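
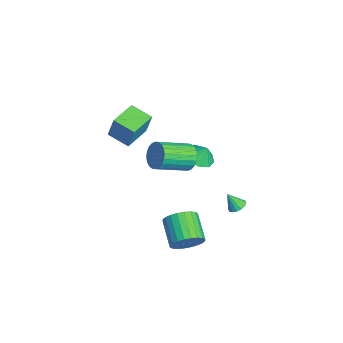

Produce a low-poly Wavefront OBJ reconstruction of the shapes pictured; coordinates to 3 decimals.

v 3.628 0.873 3
v 3.922 1.302 3.771
v 4.447 -0.645 4.652
v 4.152 -1.073 3.88
v 3.573 1.244 3.851
v 4.097 -0.703 4.732
v 3.232 1.129 3.801
v 3.757 -0.817 4.682
v 2.951 0.976 3.63
v 3.476 -0.971 4.51
v 2.774 0.807 3.362
v 3.299 -1.14 4.243
v 2.726 0.648 3.039
v 3.251 -1.298 3.92
v 2.816 0.524 2.711
v 3.341 -1.423 3.591
v 3.029 0.452 2.426
v 3.554 -1.494 3.306
v 3.333 0.445 2.228
v 3.858 -1.502 3.109
v 3.683 0.503 2.148
v 4.207 -1.444 3.029
v 4.023 0.617 2.198
v 4.548 -1.329 3.079
v 4.304 0.771 2.37
v 4.829 -1.176 3.25
v 4.481 0.94 2.637
v 5.006 -1.007 3.518
v 4.529 1.098 2.96
v 5.054 -0.848 3.841
v 4.439 1.223 3.289
v 4.964 -0.724 4.169
v 4.226 1.294 3.574
v 4.751 -0.652 4.454
v 3.668 3.798 -1.909
v 4.042 4.172 -1.625
v 3.452 3.242 -0.891
v 3.764 4.309 -1.609
v 3.46 4.31 -1.673
v 3.212 4.173 -1.8
v 3.085 3.936 -1.957
v 3.115 3.662 -2.1
v 3.293 3.425 -2.192
v 3.571 3.288 -2.209
v 3.875 3.287 -2.145
v 4.123 3.424 -2.018
v 4.25 3.661 -1.861
v 4.22 3.935 -1.718
v 4.468 0.727 -4.196
v 4.983 0.45 -3.3
v 3.287 0.317 -2.367
v 2.772 0.593 -3.264
v 4.971 0.866 -3.262
v 3.275 0.732 -2.329
v 4.882 1.26 -3.367
v 3.187 1.127 -2.434
v 4.731 1.573 -3.597
v 3.035 1.44 -2.665
v 4.539 1.758 -3.919
v 2.844 1.624 -2.986
v 4.337 1.785 -4.283
v 2.641 1.652 -3.351
v 4.154 1.651 -4.634
v 2.459 1.518 -3.701
v 4.02 1.377 -4.918
v 2.324 1.244 -3.986
v 3.953 1.003 -5.093
v 2.257 0.87 -4.16
v 3.965 0.588 -5.131
v 2.269 0.454 -4.198
v 4.053 0.193 -5.026
v 2.358 0.06 -4.093
v 4.205 -0.12 -4.795
v 2.509 -0.253 -3.863
v 4.396 -0.304 -4.474
v 2.701 -0.438 -3.541
v 4.599 -0.332 -4.109
v 2.903 -0.465 -3.177
v 4.781 -0.198 -3.759
v 3.086 -0.331 -2.826
v 4.916 0.076 -3.474
v 3.22 -0.057 -2.542
v -1.902 -2.948 1.042
v -1.478 -2.644 2.639
v -3.288 -1.654 1.163
v -2.864 -1.35 2.76
v -0.936 -1.87 0.58
v -0.512 -1.566 2.177
v -2.322 -0.576 0.701
v -1.898 -0.272 2.298
v 0.606 2.125 0.353
v 1.294 1.432 0.515
v 0.834 2.555 1.227
v 1.567 1.957 0.185
v 1.39 2.561 -0.066
v 0.847 2.96 -0.121
v 0.19 2.969 0.046
v -0.271 2.583 0.356
v -0.323 1.983 0.665
v 0.061 1.449 0.828
v 0.699 1.231 0.769
f 2 1 5
f 2 5 3
f 3 5 6
f 3 6 4
f 5 1 7
f 5 7 6
f 6 7 8
f 6 8 4
f 7 1 9
f 7 9 8
f 8 9 10
f 8 10 4
f 9 1 11
f 9 11 10
f 10 11 12
f 10 12 4
f 11 1 13
f 11 13 12
f 12 13 14
f 12 14 4
f 13 1 15
f 13 15 14
f 14 15 16
f 14 16 4
f 15 1 17
f 15 17 16
f 16 17 18
f 16 18 4
f 17 1 19
f 17 19 18
f 18 19 20
f 18 20 4
f 19 1 21
f 19 21 20
f 20 21 22
f 20 22 4
f 21 1 23
f 21 23 22
f 22 23 24
f 22 24 4
f 23 1 25
f 23 25 24
f 24 25 26
f 24 26 4
f 25 1 27
f 25 27 26
f 26 27 28
f 26 28 4
f 27 1 29
f 27 29 28
f 28 29 30
f 28 30 4
f 29 1 31
f 29 31 30
f 30 31 32
f 30 32 4
f 31 1 33
f 31 33 32
f 32 33 34
f 32 34 4
f 33 1 2
f 33 2 34
f 34 2 3
f 34 3 4
f 36 35 38
f 36 38 37
f 38 35 39
f 38 39 37
f 39 35 40
f 39 40 37
f 40 35 41
f 40 41 37
f 41 35 42
f 41 42 37
f 42 35 43
f 42 43 37
f 43 35 44
f 43 44 37
f 44 35 45
f 44 45 37
f 45 35 46
f 45 46 37
f 46 35 47
f 46 47 37
f 47 35 48
f 47 48 37
f 48 35 36
f 48 36 37
f 50 49 53
f 50 53 51
f 51 53 54
f 51 54 52
f 53 49 55
f 53 55 54
f 54 55 56
f 54 56 52
f 55 49 57
f 55 57 56
f 56 57 58
f 56 58 52
f 57 49 59
f 57 59 58
f 58 59 60
f 58 60 52
f 59 49 61
f 59 61 60
f 60 61 62
f 60 62 52
f 61 49 63
f 61 63 62
f 62 63 64
f 62 64 52
f 63 49 65
f 63 65 64
f 64 65 66
f 64 66 52
f 65 49 67
f 65 67 66
f 66 67 68
f 66 68 52
f 67 49 69
f 67 69 68
f 68 69 70
f 68 70 52
f 69 49 71
f 69 71 70
f 70 71 72
f 70 72 52
f 71 49 73
f 71 73 72
f 72 73 74
f 72 74 52
f 73 49 75
f 73 75 74
f 74 75 76
f 74 76 52
f 75 49 77
f 75 77 76
f 76 77 78
f 76 78 52
f 77 49 79
f 77 79 78
f 78 79 80
f 78 80 52
f 79 49 81
f 79 81 80
f 80 81 82
f 80 82 52
f 81 49 50
f 81 50 82
f 82 50 51
f 82 51 52
f 84 86 83
f 87 84 83
f 83 86 85
f 85 87 83
f 84 90 86
f 88 84 87
f 88 90 84
f 86 90 85
f 89 87 85
f 85 90 89
f 89 88 87
f 90 88 89
f 92 91 94
f 92 94 93
f 94 91 95
f 94 95 93
f 95 91 96
f 95 96 93
f 96 91 97
f 96 97 93
f 97 91 98
f 97 98 93
f 98 91 99
f 98 99 93
f 99 91 100
f 99 100 93
f 100 91 101
f 100 101 93
f 101 91 92
f 101 92 93



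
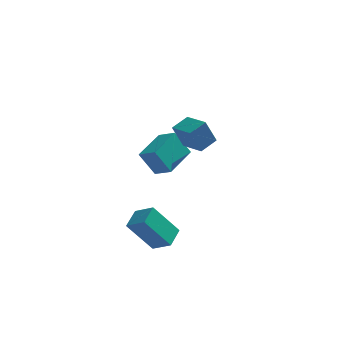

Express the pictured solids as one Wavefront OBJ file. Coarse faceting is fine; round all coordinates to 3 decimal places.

v 2.83 -1.589 1.474
v 2.341 -1.951 2.802
v 3.463 -0.858 1.907
v 2.974 -1.22 3.234
v 3.806 -2.5 1.586
v 3.317 -2.862 2.913
v 4.439 -1.769 2.018
v 3.95 -2.131 3.346
v 0.982 1.479 -0.542
v 1.737 3.273 0.067
v 0.087 2.013 -1.006
v 0.843 3.807 -0.396
v 1.777 1.613 -1.924
v 2.533 3.407 -1.314
v 0.883 2.147 -2.387
v 1.638 3.941 -1.778
v 1.571 -3.144 -4.842
v 0.37 -3.57 -3.147
v 1.83 -2.055 -4.384
v 0.63 -2.481 -2.69
v 2.51 -3.599 -4.29
v 1.31 -4.025 -2.596
v 2.77 -2.51 -3.833
v 1.569 -2.936 -2.138
f 2 4 1
f 5 2 1
f 1 4 3
f 3 5 1
f 2 8 4
f 6 2 5
f 6 8 2
f 4 8 3
f 7 5 3
f 3 8 7
f 7 6 5
f 8 6 7
f 10 12 9
f 13 10 9
f 9 12 11
f 11 13 9
f 10 16 12
f 14 10 13
f 14 16 10
f 12 16 11
f 15 13 11
f 11 16 15
f 15 14 13
f 16 14 15
f 18 20 17
f 21 18 17
f 17 20 19
f 19 21 17
f 18 24 20
f 22 18 21
f 22 24 18
f 20 24 19
f 23 21 19
f 19 24 23
f 23 22 21
f 24 22 23



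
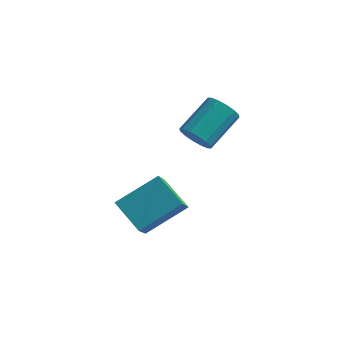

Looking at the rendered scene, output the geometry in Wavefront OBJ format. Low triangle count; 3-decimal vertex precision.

v -0.811 3.169 3.492
v -0.512 2.687 4.056
v 0.13 4.248 5.051
v -0.169 4.731 4.488
v -0.205 2.735 3.782
v 0.437 4.296 4.778
v -0.061 2.9 3.431
v 0.582 4.461 4.426
v -0.117 3.136 3.096
v 0.525 4.698 4.091
v -0.36 3.382 2.867
v 0.283 4.943 3.863
v -0.723 3.571 2.806
v -0.081 5.132 3.801
v -1.11 3.652 2.929
v -0.468 5.213 3.924
v -1.417 3.604 3.202
v -0.775 5.165 4.198
v -1.562 3.439 3.554
v -0.919 5 4.549
v -1.505 3.202 3.889
v -0.863 4.764 4.884
v -1.263 2.957 4.117
v -0.62 4.518 5.113
v -0.899 2.768 4.179
v -0.257 4.329 5.174
v -1.586 -0.338 0.02
v -1.397 -1.481 1.181
v -2.855 0.302 0.857
v -2.666 -0.841 2.018
v -0.254 0.941 1.062
v -0.065 -0.202 2.223
v -1.523 1.581 1.899
v -1.334 0.438 3.06
f 2 1 5
f 2 5 3
f 3 5 6
f 3 6 4
f 5 1 7
f 5 7 6
f 6 7 8
f 6 8 4
f 7 1 9
f 7 9 8
f 8 9 10
f 8 10 4
f 9 1 11
f 9 11 10
f 10 11 12
f 10 12 4
f 11 1 13
f 11 13 12
f 12 13 14
f 12 14 4
f 13 1 15
f 13 15 14
f 14 15 16
f 14 16 4
f 15 1 17
f 15 17 16
f 16 17 18
f 16 18 4
f 17 1 19
f 17 19 18
f 18 19 20
f 18 20 4
f 19 1 21
f 19 21 20
f 20 21 22
f 20 22 4
f 21 1 23
f 21 23 22
f 22 23 24
f 22 24 4
f 23 1 25
f 23 25 24
f 24 25 26
f 24 26 4
f 25 1 2
f 25 2 26
f 26 2 3
f 26 3 4
f 28 30 27
f 31 28 27
f 27 30 29
f 29 31 27
f 28 34 30
f 32 28 31
f 32 34 28
f 30 34 29
f 33 31 29
f 29 34 33
f 33 32 31
f 34 32 33



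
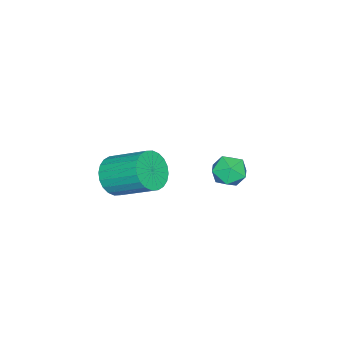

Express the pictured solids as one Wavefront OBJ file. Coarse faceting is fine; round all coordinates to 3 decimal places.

v -2.899 1.632 -1.242
v -2.141 1.958 -0.96
v -2.419 0.322 -1.02
v -1.661 0.648 -0.738
v -2.385 0.754 -0.263
v -2.682 1.563 -0.4
v -1.878 0.717 -1.58
v -2.175 1.526 -1.717
v -1.51 1.392 -1.168
v -1.823 1.415 -0.354
v -2.737 0.865 -1.626
v -3.05 0.888 -0.812
v 2.69 -1.48 1.526
v 3.562 -1.312 1.218
v 3.602 0.368 2.246
v 2.73 0.2 2.554
v 3.362 -1.149 0.958
v 3.402 0.532 1.986
v 3.059 -1.036 0.785
v 3.099 0.645 1.812
v 2.7 -0.99 0.724
v 2.74 0.69 1.752
v 2.34 -1.019 0.786
v 2.38 0.661 1.813
v 2.033 -1.118 0.96
v 2.073 0.562 1.988
v 1.826 -1.273 1.221
v 1.866 0.408 2.248
v 1.75 -1.459 1.528
v 1.79 0.222 2.555
v 1.818 -1.648 1.834
v 1.858 0.032 2.862
v 2.018 -1.812 2.094
v 2.058 -0.131 3.122
v 2.321 -1.925 2.268
v 2.361 -0.244 3.295
v 2.68 -1.97 2.328
v 2.72 -0.29 3.356
v 3.04 -1.941 2.267
v 3.08 -0.261 3.294
v 3.347 -1.842 2.092
v 3.387 -0.162 3.12
v 3.554 -1.688 1.832
v 3.594 -0.007 2.859
v 3.63 -1.502 1.525
v 3.67 0.179 2.552
f 1 12 6
f 1 6 2
f 1 2 8
f 1 8 11
f 1 11 12
f 2 6 10
f 6 12 5
f 12 11 3
f 11 8 7
f 8 2 9
f 4 10 5
f 4 5 3
f 4 3 7
f 4 7 9
f 4 9 10
f 5 10 6
f 3 5 12
f 7 3 11
f 9 7 8
f 10 9 2
f 14 13 17
f 14 17 15
f 15 17 18
f 15 18 16
f 17 13 19
f 17 19 18
f 18 19 20
f 18 20 16
f 19 13 21
f 19 21 20
f 20 21 22
f 20 22 16
f 21 13 23
f 21 23 22
f 22 23 24
f 22 24 16
f 23 13 25
f 23 25 24
f 24 25 26
f 24 26 16
f 25 13 27
f 25 27 26
f 26 27 28
f 26 28 16
f 27 13 29
f 27 29 28
f 28 29 30
f 28 30 16
f 29 13 31
f 29 31 30
f 30 31 32
f 30 32 16
f 31 13 33
f 31 33 32
f 32 33 34
f 32 34 16
f 33 13 35
f 33 35 34
f 34 35 36
f 34 36 16
f 35 13 37
f 35 37 36
f 36 37 38
f 36 38 16
f 37 13 39
f 37 39 38
f 38 39 40
f 38 40 16
f 39 13 41
f 39 41 40
f 40 41 42
f 40 42 16
f 41 13 43
f 41 43 42
f 42 43 44
f 42 44 16
f 43 13 45
f 43 45 44
f 44 45 46
f 44 46 16
f 45 13 14
f 45 14 46
f 46 14 15
f 46 15 16



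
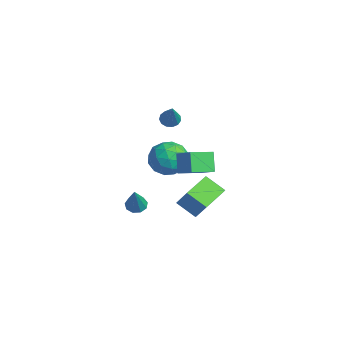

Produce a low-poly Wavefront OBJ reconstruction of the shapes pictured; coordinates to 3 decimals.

v -1.191 2.688 -1.165
v -0.192 2.311 -0.577
v -2.308 1.569 0.017
v -1.309 1.192 0.605
v -1.682 2.348 0.716
v -0.992 3.039 -0.014
v -1.508 0.841 -0.546
v -0.818 1.532 -1.276
v -0.387 1.169 -0.195
v -0.495 2.1 0.586
v -2.005 1.78 -1.146
v -2.113 2.711 -0.365
v -0.593 2.598 -0.974
v -1.907 1.282 0.414
v -2.126 1.962 0.48
v -1.538 1.74 0.826
v -1.064 3.026 -0.643
v -0.476 2.804 -0.298
v -1.352 2.826 0.462
v -2.024 1.076 -0.262
v -1.436 0.854 0.083
v -0.962 2.14 -1.386
v -0.374 1.918 -1.04
v -1.148 1.054 -1.022
v -0.121 1.705 -0.404
v -0.777 1.047 0.29
v -0.895 0.841 -0.386
v -0.489 1.247 -0.815
v -0.184 2.252 0.055
v -0.841 1.594 0.749
v -1.06 2.274 0.815
v -0.654 2.68 0.386
v -0.299 1.581 0.279
v -1.659 2.286 -1.309
v -2.316 1.628 -0.615
v -1.846 1.2 -0.946
v -1.44 1.606 -1.375
v -1.723 2.833 -0.85
v -2.379 2.175 -0.156
v -2.011 2.633 0.255
v -1.605 3.039 -0.174
v -2.201 2.299 -0.839
v -2.401 0.471 -4.409
v -1.824 0.499 -4.707
v -1.479 0.009 -2.671
v -1.93 0.899 -4.544
v -2.257 1.098 -4.318
v -2.65 1.005 -4.134
v -2.927 0.661 -4.079
v -2.958 0.229 -4.178
v -2.727 -0.09 -4.385
v -2.344 -0.147 -4.603
v -1.987 0.086 -4.73
v -1.421 2.123 2.764
v -1.095 1.762 2.413
v -0.139 1.717 4.376
v -0.96 2.071 2.384
v -0.971 2.396 2.475
v -1.126 2.635 2.658
v -1.374 2.711 2.874
v -1.637 2.601 3.056
v -1.831 2.339 3.144
v -1.896 2.009 3.112
v -1.809 1.715 2.969
v -1.6 1.551 2.761
v -1.333 1.568 2.554
v 1.253 1.353 -2.211
v 2.15 1.584 -0.919
v 0.322 2.871 -1.837
v 1.22 3.103 -0.545
v 2.16 2.097 -2.975
v 3.058 2.329 -1.683
v 1.23 3.616 -2.601
v 2.127 3.847 -1.309
v 1.711 1.236 0.467
v 0.993 1.472 1.537
v 1.593 2.629 0.081
v 0.875 2.864 1.151
v 2.885 1.536 1.189
v 2.167 1.771 2.259
v 2.767 2.928 0.803
v 2.049 3.164 1.873
f 1 38 17
f 38 12 41
f 17 41 6
f 38 41 17
f 1 17 13
f 17 6 18
f 13 18 2
f 17 18 13
f 1 13 22
f 13 2 23
f 22 23 8
f 13 23 22
f 1 22 34
f 22 8 37
f 34 37 11
f 22 37 34
f 1 34 38
f 34 11 42
f 38 42 12
f 34 42 38
f 2 18 29
f 18 6 32
f 29 32 10
f 18 32 29
f 6 41 19
f 41 12 40
f 19 40 5
f 41 40 19
f 12 42 39
f 42 11 35
f 39 35 3
f 42 35 39
f 11 37 36
f 37 8 24
f 36 24 7
f 37 24 36
f 8 23 28
f 23 2 25
f 28 25 9
f 23 25 28
f 4 30 16
f 30 10 31
f 16 31 5
f 30 31 16
f 4 16 14
f 16 5 15
f 14 15 3
f 16 15 14
f 4 14 21
f 14 3 20
f 21 20 7
f 14 20 21
f 4 21 26
f 21 7 27
f 26 27 9
f 21 27 26
f 4 26 30
f 26 9 33
f 30 33 10
f 26 33 30
f 5 31 19
f 31 10 32
f 19 32 6
f 31 32 19
f 3 15 39
f 15 5 40
f 39 40 12
f 15 40 39
f 7 20 36
f 20 3 35
f 36 35 11
f 20 35 36
f 9 27 28
f 27 7 24
f 28 24 8
f 27 24 28
f 10 33 29
f 33 9 25
f 29 25 2
f 33 25 29
f 44 43 46
f 44 46 45
f 46 43 47
f 46 47 45
f 47 43 48
f 47 48 45
f 48 43 49
f 48 49 45
f 49 43 50
f 49 50 45
f 50 43 51
f 50 51 45
f 51 43 52
f 51 52 45
f 52 43 53
f 52 53 45
f 53 43 44
f 53 44 45
f 55 54 57
f 55 57 56
f 57 54 58
f 57 58 56
f 58 54 59
f 58 59 56
f 59 54 60
f 59 60 56
f 60 54 61
f 60 61 56
f 61 54 62
f 61 62 56
f 62 54 63
f 62 63 56
f 63 54 64
f 63 64 56
f 64 54 65
f 64 65 56
f 65 54 66
f 65 66 56
f 66 54 55
f 66 55 56
f 68 70 67
f 71 68 67
f 67 70 69
f 69 71 67
f 68 74 70
f 72 68 71
f 72 74 68
f 70 74 69
f 73 71 69
f 69 74 73
f 73 72 71
f 74 72 73
f 76 78 75
f 79 76 75
f 75 78 77
f 77 79 75
f 76 82 78
f 80 76 79
f 80 82 76
f 78 82 77
f 81 79 77
f 77 82 81
f 81 80 79
f 82 80 81



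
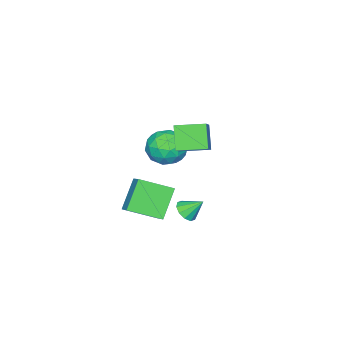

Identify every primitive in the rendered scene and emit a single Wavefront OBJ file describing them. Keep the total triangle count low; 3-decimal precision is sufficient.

v 3.268 1.031 -2.848
v 3.751 0.734 -2.357
v 2.872 1.869 -1.952
v 3.968 1.077 -2.582
v 3.917 1.402 -2.908
v 3.619 1.585 -3.212
v 3.186 1.557 -3.377
v 2.785 1.327 -3.339
v 2.569 0.985 -3.115
v 2.619 0.66 -2.788
v 2.918 0.476 -2.485
v 3.35 0.505 -2.32
v 1.122 -0.73 0.298
v 1.635 -0.241 1.329
v 2.645 -2.059 0.171
v 3.158 -1.57 1.202
v 2.088 -2.214 1.28
v 1.147 -1.393 1.359
v 3.133 -0.907 0.141
v 2.192 -0.086 0.22
v 2.878 -0.35 1.232
v 2.232 -1.158 1.936
v 2.048 -1.142 -0.436
v 1.402 -1.95 0.268
v 1.245 -0.369 0.825
v 3.035 -1.931 0.675
v 2.406 -2.309 0.721
v 2.708 -2.022 1.328
v 0.958 -1.046 0.842
v 1.259 -0.759 1.448
v 1.526 -1.918 1.42
v 3.021 -1.541 0.052
v 3.322 -1.254 0.658
v 1.572 -0.278 0.172
v 1.874 0.009 0.779
v 2.754 -0.382 0.08
v 2.277 -0.146 1.374
v 3.172 -0.927 1.299
v 3.157 -0.537 0.676
v 2.604 -0.055 0.722
v 1.897 -0.621 1.788
v 2.792 -1.401 1.713
v 2.163 -1.78 1.759
v 1.61 -1.298 1.805
v 2.627 -0.685 1.731
v 1.488 -0.899 -0.213
v 2.383 -1.679 -0.288
v 2.67 -1.002 -0.305
v 2.117 -0.52 -0.259
v 1.108 -1.373 0.201
v 2.003 -2.154 0.126
v 1.676 -2.245 0.778
v 1.123 -1.763 0.824
v 1.653 -1.615 -0.231
v 3.151 0.335 3.561
v 4.457 1.088 4.65
v 2.2 1.72 3.743
v 3.507 2.473 4.832
v 3.853 0.987 2.268
v 5.16 1.74 3.357
v 2.903 2.372 2.45
v 4.209 3.125 3.539
v 3.291 -2.536 -1.756
v 4.052 -1.585 -0.95
v 2.129 -0.97 -2.507
v 2.889 -0.019 -1.701
v 4.671 -2.281 -3.359
v 5.431 -1.33 -2.553
v 3.508 -0.715 -4.11
v 4.269 0.236 -3.304
f 2 1 4
f 2 4 3
f 4 1 5
f 4 5 3
f 5 1 6
f 5 6 3
f 6 1 7
f 6 7 3
f 7 1 8
f 7 8 3
f 8 1 9
f 8 9 3
f 9 1 10
f 9 10 3
f 10 1 11
f 10 11 3
f 11 1 12
f 11 12 3
f 12 1 2
f 12 2 3
f 13 50 29
f 50 24 53
f 29 53 18
f 50 53 29
f 13 29 25
f 29 18 30
f 25 30 14
f 29 30 25
f 13 25 34
f 25 14 35
f 34 35 20
f 25 35 34
f 13 34 46
f 34 20 49
f 46 49 23
f 34 49 46
f 13 46 50
f 46 23 54
f 50 54 24
f 46 54 50
f 14 30 41
f 30 18 44
f 41 44 22
f 30 44 41
f 18 53 31
f 53 24 52
f 31 52 17
f 53 52 31
f 24 54 51
f 54 23 47
f 51 47 15
f 54 47 51
f 23 49 48
f 49 20 36
f 48 36 19
f 49 36 48
f 20 35 40
f 35 14 37
f 40 37 21
f 35 37 40
f 16 42 28
f 42 22 43
f 28 43 17
f 42 43 28
f 16 28 26
f 28 17 27
f 26 27 15
f 28 27 26
f 16 26 33
f 26 15 32
f 33 32 19
f 26 32 33
f 16 33 38
f 33 19 39
f 38 39 21
f 33 39 38
f 16 38 42
f 38 21 45
f 42 45 22
f 38 45 42
f 17 43 31
f 43 22 44
f 31 44 18
f 43 44 31
f 15 27 51
f 27 17 52
f 51 52 24
f 27 52 51
f 19 32 48
f 32 15 47
f 48 47 23
f 32 47 48
f 21 39 40
f 39 19 36
f 40 36 20
f 39 36 40
f 22 45 41
f 45 21 37
f 41 37 14
f 45 37 41
f 56 58 55
f 59 56 55
f 55 58 57
f 57 59 55
f 56 62 58
f 60 56 59
f 60 62 56
f 58 62 57
f 61 59 57
f 57 62 61
f 61 60 59
f 62 60 61
f 64 66 63
f 67 64 63
f 63 66 65
f 65 67 63
f 64 70 66
f 68 64 67
f 68 70 64
f 66 70 65
f 69 67 65
f 65 70 69
f 69 68 67
f 70 68 69



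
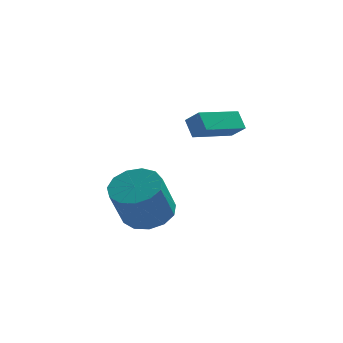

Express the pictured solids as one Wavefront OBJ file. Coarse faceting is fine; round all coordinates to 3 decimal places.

v -0.887 3.681 -2.168
v 0.137 3.808 -1.849
v -0.309 2.985 -0.093
v -1.333 2.859 -0.412
v -0.158 4.315 -1.686
v -0.603 3.492 0.07
v -0.683 4.621 -1.676
v -1.129 3.798 0.08
v -1.274 4.629 -1.822
v -1.72 3.806 -0.066
v -1.742 4.336 -2.078
v -2.188 3.513 -0.322
v -1.938 3.835 -2.363
v -2.384 3.012 -0.607
v -1.801 3.285 -2.586
v -2.247 2.462 -0.829
v -1.374 2.862 -2.676
v -1.819 2.039 -0.92
v -0.792 2.698 -2.605
v -1.237 1.875 -0.848
v -0.24 2.847 -2.395
v -0.686 2.024 -0.639
v 0.106 3.261 -2.113
v -0.34 2.438 -0.357
v 0.817 2.402 2.367
v 1.33 2.031 2.918
v 0.523 2.937 3.001
v 1.037 2.566 3.552
v 2.223 3.694 1.928
v 2.737 3.323 2.479
v 1.93 4.229 2.562
v 2.443 3.858 3.113
f 2 1 5
f 2 5 3
f 3 5 6
f 3 6 4
f 5 1 7
f 5 7 6
f 6 7 8
f 6 8 4
f 7 1 9
f 7 9 8
f 8 9 10
f 8 10 4
f 9 1 11
f 9 11 10
f 10 11 12
f 10 12 4
f 11 1 13
f 11 13 12
f 12 13 14
f 12 14 4
f 13 1 15
f 13 15 14
f 14 15 16
f 14 16 4
f 15 1 17
f 15 17 16
f 16 17 18
f 16 18 4
f 17 1 19
f 17 19 18
f 18 19 20
f 18 20 4
f 19 1 21
f 19 21 20
f 20 21 22
f 20 22 4
f 21 1 23
f 21 23 22
f 22 23 24
f 22 24 4
f 23 1 2
f 23 2 24
f 24 2 3
f 24 3 4
f 26 28 25
f 29 26 25
f 25 28 27
f 27 29 25
f 26 32 28
f 30 26 29
f 30 32 26
f 28 32 27
f 31 29 27
f 27 32 31
f 31 30 29
f 32 30 31



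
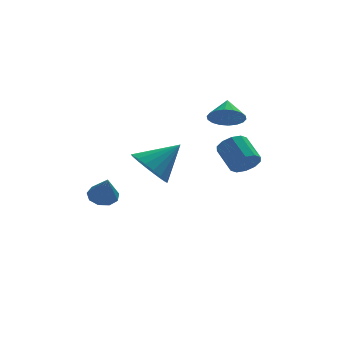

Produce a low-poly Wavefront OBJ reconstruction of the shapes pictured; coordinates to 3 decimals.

v 3.18 0.697 0.378
v 3.759 0.669 0.714
v 3.399 1.675 1.418
v 2.82 1.703 1.082
v 3.813 0.917 0.387
v 3.453 1.924 1.091
v 3.625 1.081 0.056
v 3.265 2.087 0.76
v 3.267 1.098 -0.151
v 2.907 2.105 0.553
v 2.876 0.962 -0.157
v 2.516 1.969 0.547
v 2.601 0.725 0.042
v 2.241 1.731 0.746
v 2.547 0.476 0.369
v 2.187 1.483 1.073
v 2.735 0.313 0.7
v 2.375 1.319 1.404
v 3.093 0.295 0.907
v 2.733 1.302 1.611
v 3.484 0.431 0.913
v 3.124 1.438 1.617
v 2.871 3.104 2.029
v 3.355 3.446 1.506
v 3.049 3.896 2.711
v 3.042 3.586 1.426
v 2.695 3.63 1.466
v 2.384 3.57 1.616
v 2.168 3.418 1.849
v 2.092 3.204 2.117
v 2.17 2.97 2.368
v 2.387 2.763 2.551
v 2.7 2.623 2.631
v 3.046 2.579 2.592
v 3.358 2.639 2.441
v 3.573 2.791 2.208
v 3.649 3.005 1.94
v 3.571 3.239 1.69
v -2.033 3.529 -2.104
v -1.584 3.95 -1.868
v -1.927 2.771 -0.956
v -1.998 4.08 -1.744
v -2.429 3.952 -1.789
v -2.674 3.626 -1.981
v -2.62 3.254 -2.231
v -2.291 3.01 -2.422
v -1.842 3.01 -2.464
v -1.482 3.251 -2.338
v -1.38 3.623 -2.103
v -0.74 -0.443 0.793
v -0.225 -1.171 0.411
v 0.5 -0.117 1.847
v -0.108 -0.833 0.169
v -0.116 -0.418 0.051
v -0.247 -0.008 0.079
v -0.476 0.316 0.249
v -0.758 0.49 0.526
v -1.036 0.479 0.856
v -1.255 0.286 1.174
v -1.372 -0.052 1.416
v -1.364 -0.467 1.535
v -1.233 -0.877 1.506
v -1.004 -1.201 1.336
v -0.722 -1.375 1.059
v -0.444 -1.364 0.729
f 2 1 5
f 2 5 3
f 3 5 6
f 3 6 4
f 5 1 7
f 5 7 6
f 6 7 8
f 6 8 4
f 7 1 9
f 7 9 8
f 8 9 10
f 8 10 4
f 9 1 11
f 9 11 10
f 10 11 12
f 10 12 4
f 11 1 13
f 11 13 12
f 12 13 14
f 12 14 4
f 13 1 15
f 13 15 14
f 14 15 16
f 14 16 4
f 15 1 17
f 15 17 16
f 16 17 18
f 16 18 4
f 17 1 19
f 17 19 18
f 18 19 20
f 18 20 4
f 19 1 21
f 19 21 20
f 20 21 22
f 20 22 4
f 21 1 2
f 21 2 22
f 22 2 3
f 22 3 4
f 24 23 26
f 24 26 25
f 26 23 27
f 26 27 25
f 27 23 28
f 27 28 25
f 28 23 29
f 28 29 25
f 29 23 30
f 29 30 25
f 30 23 31
f 30 31 25
f 31 23 32
f 31 32 25
f 32 23 33
f 32 33 25
f 33 23 34
f 33 34 25
f 34 23 35
f 34 35 25
f 35 23 36
f 35 36 25
f 36 23 37
f 36 37 25
f 37 23 38
f 37 38 25
f 38 23 24
f 38 24 25
f 40 39 42
f 40 42 41
f 42 39 43
f 42 43 41
f 43 39 44
f 43 44 41
f 44 39 45
f 44 45 41
f 45 39 46
f 45 46 41
f 46 39 47
f 46 47 41
f 47 39 48
f 47 48 41
f 48 39 49
f 48 49 41
f 49 39 40
f 49 40 41
f 51 50 53
f 51 53 52
f 53 50 54
f 53 54 52
f 54 50 55
f 54 55 52
f 55 50 56
f 55 56 52
f 56 50 57
f 56 57 52
f 57 50 58
f 57 58 52
f 58 50 59
f 58 59 52
f 59 50 60
f 59 60 52
f 60 50 61
f 60 61 52
f 61 50 62
f 61 62 52
f 62 50 63
f 62 63 52
f 63 50 64
f 63 64 52
f 64 50 65
f 64 65 52
f 65 50 51
f 65 51 52



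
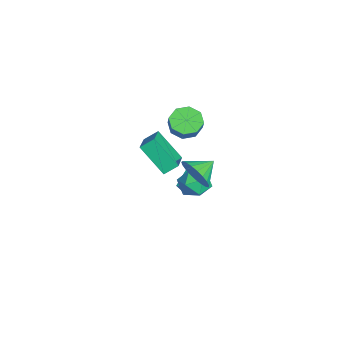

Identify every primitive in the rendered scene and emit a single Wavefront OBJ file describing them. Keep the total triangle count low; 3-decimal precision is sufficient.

v 1.05 -1.212 1.667
v 1.706 -1.189 2.46
v 0.45 -0.208 2.133
v 1.903 -0.939 2.175
v 1.953 -0.735 1.801
v 1.847 -0.614 1.404
v 1.603 -0.597 1.053
v 1.263 -0.686 0.807
v 0.887 -0.866 0.71
v 0.538 -1.106 0.779
v 0.279 -1.364 1.001
v 0.153 -1.596 1.338
v 0.182 -1.762 1.732
v 0.361 -1.833 2.114
v 0.659 -1.796 2.42
v 1.025 -1.659 2.594
v 1.395 -1.444 2.609
v -3.534 -1.251 -3.737
v -3.46 -1.688 -3.023
v -4.479 -0.627 -3.257
v -4.405 -1.064 -2.543
v -2.855 -0.516 -3.357
v -2.781 -0.953 -2.643
v -3.8 0.108 -2.877
v -3.726 -0.329 -2.163
v -1.174 -0.055 -1.268
v -0.524 -0.796 -1.339
v -2.336 -1.104 -0.941
v -1.686 -1.845 -1.012
v -1.629 -1.209 -0.259
v -0.911 -0.56 -0.46
v -1.949 -1.34 -1.82
v -1.231 -0.691 -2.021
v -1.003 -1.59 -1.68
v -0.805 -1.509 -0.715
v -2.055 -0.391 -1.565
v -1.857 -0.31 -0.6
v -0.226 -3.66 3.562
v -0.309 -2.924 4.073
v 0.662 -2.565 2.129
v 0.579 -1.829 2.64
v 1.461 -4.011 4.34
v 1.378 -3.275 4.851
v 2.349 -2.916 2.907
v 2.266 -2.18 3.418
v -3.157 -1.257 2.185
v -2.511 -0.788 1.727
v -1.918 -0.793 2.557
v -2.563 -1.263 3.015
v -2.969 -0.366 2.057
v -2.375 -0.371 2.887
v -3.536 -0.466 2.462
v -2.943 -0.472 3.292
v -3.881 -1.03 2.704
v -3.288 -1.035 3.534
v -3.802 -1.727 2.643
v -3.209 -1.732 3.473
v -3.345 -2.149 2.313
v -2.751 -2.154 3.143
v -2.777 -2.048 1.908
v -2.184 -2.054 2.738
v -2.432 -1.485 1.666
v -1.839 -1.49 2.496
f 2 1 4
f 2 4 3
f 4 1 5
f 4 5 3
f 5 1 6
f 5 6 3
f 6 1 7
f 6 7 3
f 7 1 8
f 7 8 3
f 8 1 9
f 8 9 3
f 9 1 10
f 9 10 3
f 10 1 11
f 10 11 3
f 11 1 12
f 11 12 3
f 12 1 13
f 12 13 3
f 13 1 14
f 13 14 3
f 14 1 15
f 14 15 3
f 15 1 16
f 15 16 3
f 16 1 17
f 16 17 3
f 17 1 2
f 17 2 3
f 19 21 18
f 22 19 18
f 18 21 20
f 20 22 18
f 19 25 21
f 23 19 22
f 23 25 19
f 21 25 20
f 24 22 20
f 20 25 24
f 24 23 22
f 25 23 24
f 26 37 31
f 26 31 27
f 26 27 33
f 26 33 36
f 26 36 37
f 27 31 35
f 31 37 30
f 37 36 28
f 36 33 32
f 33 27 34
f 29 35 30
f 29 30 28
f 29 28 32
f 29 32 34
f 29 34 35
f 30 35 31
f 28 30 37
f 32 28 36
f 34 32 33
f 35 34 27
f 39 41 38
f 42 39 38
f 38 41 40
f 40 42 38
f 39 45 41
f 43 39 42
f 43 45 39
f 41 45 40
f 44 42 40
f 40 45 44
f 44 43 42
f 45 43 44
f 47 46 50
f 47 50 48
f 48 50 51
f 48 51 49
f 50 46 52
f 50 52 51
f 51 52 53
f 51 53 49
f 52 46 54
f 52 54 53
f 53 54 55
f 53 55 49
f 54 46 56
f 54 56 55
f 55 56 57
f 55 57 49
f 56 46 58
f 56 58 57
f 57 58 59
f 57 59 49
f 58 46 60
f 58 60 59
f 59 60 61
f 59 61 49
f 60 46 62
f 60 62 61
f 61 62 63
f 61 63 49
f 62 46 47
f 62 47 63
f 63 47 48
f 63 48 49



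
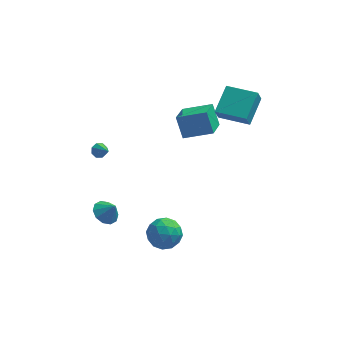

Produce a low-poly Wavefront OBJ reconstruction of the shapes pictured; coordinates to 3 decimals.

v 0.704 1.759 0.848
v 0.278 2.439 2.151
v 1.029 3.342 0.128
v 0.604 4.023 1.43
v 2.476 1.677 1.47
v 2.051 2.358 2.772
v 2.802 3.261 0.749
v 2.376 3.941 2.052
v -3.539 -2.637 -1.93
v -3.037 -1.982 -2.133
v -2.941 -2.823 -1.05
v -3.426 -1.8 -1.83
v -3.858 -1.939 -1.565
v -4.169 -2.344 -1.44
v -4.238 -2.861 -1.501
v -4.041 -3.292 -1.727
v -3.652 -3.473 -2.03
v -3.22 -3.335 -2.295
v -2.91 -2.93 -2.42
v -2.84 -2.413 -2.358
v -0.207 -1.702 -4.119
v 0.272 -2.511 -4.718
v -0.672 -2.909 -2.862
v -0.193 -3.718 -3.461
v 0.437 -2.938 -2.974
v 0.724 -2.192 -3.75
v -1.124 -3.228 -3.83
v -0.837 -2.482 -4.606
v -0.295 -3.454 -4.539
v 0.67 -3.274 -4.011
v -1.07 -2.146 -3.569
v -0.105 -1.966 -3.041
v 0.073 -2 -4.529
v -0.473 -3.42 -3.051
v -0.103 -2.961 -2.765
v 0.179 -3.436 -3.117
v 0.339 -1.813 -3.96
v 0.62 -2.288 -4.312
v 0.717 -2.54 -3.287
v -1.02 -3.132 -3.268
v -0.739 -3.607 -3.62
v -0.579 -1.984 -4.463
v -0.297 -2.459 -4.815
v -1.117 -2.88 -4.293
v 0.021 -3.03 -4.776
v -0.252 -3.739 -4.037
v -0.799 -3.452 -4.254
v -0.63 -3.013 -4.71
v 0.588 -2.925 -4.465
v 0.315 -3.634 -3.727
v 0.686 -3.176 -3.44
v 0.854 -2.737 -3.896
v 0.255 -3.479 -4.36
v -0.715 -1.786 -3.853
v -0.988 -2.495 -3.115
v -1.254 -2.683 -3.684
v -1.086 -2.244 -4.14
v -0.148 -1.681 -3.543
v -0.421 -2.39 -2.804
v 0.23 -2.407 -2.87
v 0.399 -1.968 -3.326
v -0.655 -1.941 -3.22
v -4.039 0.28 1
v -3.856 0.021 0.588
v -3.441 -0.54 1.78
v -3.611 0.312 0.706
v -3.617 0.584 0.996
v -3.87 0.678 1.289
v -4.222 0.539 1.412
v -4.467 0.248 1.294
v -4.461 -0.024 1.003
v -4.207 -0.118 0.711
v 2.732 2.468 2.222
v 2.524 2.078 3.13
v 3.364 4.145 3.089
v 3.155 3.754 3.997
v 4.565 1.726 2.323
v 4.356 1.335 3.231
v 5.196 3.402 3.19
v 4.988 3.012 4.098
f 2 4 1
f 5 2 1
f 1 4 3
f 3 5 1
f 2 8 4
f 6 2 5
f 6 8 2
f 4 8 3
f 7 5 3
f 3 8 7
f 7 6 5
f 8 6 7
f 10 9 12
f 10 12 11
f 12 9 13
f 12 13 11
f 13 9 14
f 13 14 11
f 14 9 15
f 14 15 11
f 15 9 16
f 15 16 11
f 16 9 17
f 16 17 11
f 17 9 18
f 17 18 11
f 18 9 19
f 18 19 11
f 19 9 20
f 19 20 11
f 20 9 10
f 20 10 11
f 21 58 37
f 58 32 61
f 37 61 26
f 58 61 37
f 21 37 33
f 37 26 38
f 33 38 22
f 37 38 33
f 21 33 42
f 33 22 43
f 42 43 28
f 33 43 42
f 21 42 54
f 42 28 57
f 54 57 31
f 42 57 54
f 21 54 58
f 54 31 62
f 58 62 32
f 54 62 58
f 22 38 49
f 38 26 52
f 49 52 30
f 38 52 49
f 26 61 39
f 61 32 60
f 39 60 25
f 61 60 39
f 32 62 59
f 62 31 55
f 59 55 23
f 62 55 59
f 31 57 56
f 57 28 44
f 56 44 27
f 57 44 56
f 28 43 48
f 43 22 45
f 48 45 29
f 43 45 48
f 24 50 36
f 50 30 51
f 36 51 25
f 50 51 36
f 24 36 34
f 36 25 35
f 34 35 23
f 36 35 34
f 24 34 41
f 34 23 40
f 41 40 27
f 34 40 41
f 24 41 46
f 41 27 47
f 46 47 29
f 41 47 46
f 24 46 50
f 46 29 53
f 50 53 30
f 46 53 50
f 25 51 39
f 51 30 52
f 39 52 26
f 51 52 39
f 23 35 59
f 35 25 60
f 59 60 32
f 35 60 59
f 27 40 56
f 40 23 55
f 56 55 31
f 40 55 56
f 29 47 48
f 47 27 44
f 48 44 28
f 47 44 48
f 30 53 49
f 53 29 45
f 49 45 22
f 53 45 49
f 64 63 66
f 64 66 65
f 66 63 67
f 66 67 65
f 67 63 68
f 67 68 65
f 68 63 69
f 68 69 65
f 69 63 70
f 69 70 65
f 70 63 71
f 70 71 65
f 71 63 72
f 71 72 65
f 72 63 64
f 72 64 65
f 74 76 73
f 77 74 73
f 73 76 75
f 75 77 73
f 74 80 76
f 78 74 77
f 78 80 74
f 76 80 75
f 79 77 75
f 75 80 79
f 79 78 77
f 80 78 79



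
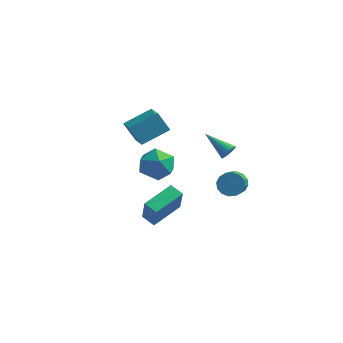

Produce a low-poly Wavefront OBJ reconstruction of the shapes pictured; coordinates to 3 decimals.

v -5.129 1.643 0.858
v -4.296 0.332 1.573
v -3.857 2.842 1.575
v -3.024 1.531 2.29
v -4.356 1.509 -0.29
v -3.523 0.198 0.425
v -3.084 2.708 0.427
v -2.251 1.397 1.142
v -2.613 -0.372 -0.903
v -1.467 -0.453 -0.649
v -3.013 -1.587 0.509
v -1.867 -1.668 0.763
v -2.446 -0.664 0.972
v -2.199 0.086 0.099
v -2.281 -2.126 -0.239
v -2.034 -1.376 -1.112
v -1.261 -1.538 -0.238
v -1.363 -0.634 0.51
v -3.117 -1.406 -0.65
v -3.219 -0.502 0.098
v 0.533 3.648 -1.77
v 0.846 3.975 -1.407
v -1.053 4.212 -0.91
v 0.797 4.136 -1.602
v 0.697 4.202 -1.831
v 0.563 4.157 -2.047
v 0.424 4.012 -2.209
v 0.306 3.795 -2.284
v 0.233 3.549 -2.257
v 0.22 3.322 -2.134
v 0.268 3.16 -1.938
v 0.369 3.095 -1.71
v 0.502 3.14 -1.493
v 0.642 3.285 -1.332
v 0.759 3.502 -1.257
v 0.832 3.748 -1.284
v -2.002 -4.214 -2.021
v -1.679 -4.744 -0.438
v -1.1 -2.442 -1.612
v -0.777 -2.972 -0.029
v -1.223 -4.548 -2.291
v -0.9 -5.078 -0.708
v -0.321 -2.776 -1.882
v 0.002 -3.306 -0.299
v 1.497 1.475 -2.617
v 2.179 1.79 -2.312
v 2.384 0.399 -1.338
v 1.703 0.085 -1.643
v 1.874 1.923 -2.057
v 2.079 0.532 -1.083
v 1.468 1.937 -1.952
v 1.674 0.546 -0.978
v 1.07 1.827 -2.025
v 1.276 0.436 -1.051
v 0.787 1.623 -2.257
v 0.992 0.232 -1.283
v 0.694 1.379 -2.585
v 0.899 -0.012 -1.611
v 0.816 1.161 -2.922
v 1.021 -0.23 -1.948
v 1.121 1.028 -3.177
v 1.326 -0.363 -2.203
v 1.526 1.014 -3.282
v 1.732 -0.377 -2.308
v 1.924 1.124 -3.209
v 2.13 -0.267 -2.235
v 2.208 1.328 -2.977
v 2.413 -0.063 -2.003
v 2.301 1.572 -2.649
v 2.506 0.181 -1.675
f 2 4 1
f 5 2 1
f 1 4 3
f 3 5 1
f 2 8 4
f 6 2 5
f 6 8 2
f 4 8 3
f 7 5 3
f 3 8 7
f 7 6 5
f 8 6 7
f 9 20 14
f 9 14 10
f 9 10 16
f 9 16 19
f 9 19 20
f 10 14 18
f 14 20 13
f 20 19 11
f 19 16 15
f 16 10 17
f 12 18 13
f 12 13 11
f 12 11 15
f 12 15 17
f 12 17 18
f 13 18 14
f 11 13 20
f 15 11 19
f 17 15 16
f 18 17 10
f 22 21 24
f 22 24 23
f 24 21 25
f 24 25 23
f 25 21 26
f 25 26 23
f 26 21 27
f 26 27 23
f 27 21 28
f 27 28 23
f 28 21 29
f 28 29 23
f 29 21 30
f 29 30 23
f 30 21 31
f 30 31 23
f 31 21 32
f 31 32 23
f 32 21 33
f 32 33 23
f 33 21 34
f 33 34 23
f 34 21 35
f 34 35 23
f 35 21 36
f 35 36 23
f 36 21 22
f 36 22 23
f 38 40 37
f 41 38 37
f 37 40 39
f 39 41 37
f 38 44 40
f 42 38 41
f 42 44 38
f 40 44 39
f 43 41 39
f 39 44 43
f 43 42 41
f 44 42 43
f 46 45 49
f 46 49 47
f 47 49 50
f 47 50 48
f 49 45 51
f 49 51 50
f 50 51 52
f 50 52 48
f 51 45 53
f 51 53 52
f 52 53 54
f 52 54 48
f 53 45 55
f 53 55 54
f 54 55 56
f 54 56 48
f 55 45 57
f 55 57 56
f 56 57 58
f 56 58 48
f 57 45 59
f 57 59 58
f 58 59 60
f 58 60 48
f 59 45 61
f 59 61 60
f 60 61 62
f 60 62 48
f 61 45 63
f 61 63 62
f 62 63 64
f 62 64 48
f 63 45 65
f 63 65 64
f 64 65 66
f 64 66 48
f 65 45 67
f 65 67 66
f 66 67 68
f 66 68 48
f 67 45 69
f 67 69 68
f 68 69 70
f 68 70 48
f 69 45 46
f 69 46 70
f 70 46 47
f 70 47 48



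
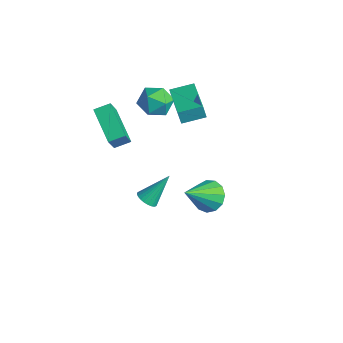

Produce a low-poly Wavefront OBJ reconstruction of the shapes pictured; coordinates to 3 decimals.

v 2.619 -1.04 0.317
v 3.423 -1.195 0.023
v 2.841 -2.52 1.703
v 3.468 -0.858 0.376
v 3.244 -0.579 0.71
v 2.821 -0.446 0.919
v 2.334 -0.501 0.938
v 1.938 -0.728 0.759
v 1.758 -1.054 0.44
v 1.852 -1.375 0.081
v 2.189 -1.59 -0.202
v 2.663 -1.63 -0.321
v 3.123 -1.483 -0.237
v -4.414 -2.592 1.311
v -4.157 -1.807 1.584
v -2.639 -2.877 0.457
v -2.382 -2.093 0.731
v -3.898 -3.207 2.589
v -3.641 -2.423 2.863
v -2.123 -3.493 1.736
v -1.866 -2.708 2.009
v -4.103 0.717 1.858
v -3.64 0.513 1.034
v -3.42 -0.513 2.546
v -2.957 -0.717 1.722
v -2.723 0.076 2.225
v -3.145 0.835 1.8
v -3.915 -0.835 1.78
v -4.337 -0.076 1.355
v -3.524 -0.447 0.986
v -2.787 0.116 1.261
v -4.273 -0.116 2.319
v -3.536 0.447 2.594
v -3.139 0.741 1.809
v -3.275 0.627 2.589
v -2.712 1.869 2.048
v -2.848 1.756 2.828
v -1.212 -0.036 2.032
v -1.348 -0.149 2.812
v -0.785 1.093 2.271
v -0.921 0.979 3.051
v -1.497 -1.813 -3.319
v -1 -2.078 -3.145
v -1.343 -0.627 -1.961
v -0.918 -1.92 -3.292
v -0.924 -1.747 -3.443
v -1.018 -1.583 -3.575
v -1.185 -1.454 -3.668
v -1.399 -1.38 -3.708
v -1.628 -1.372 -3.689
v -1.837 -1.431 -3.614
v -1.995 -1.548 -3.494
v -2.077 -1.706 -3.347
v -2.071 -1.879 -3.196
v -1.977 -2.043 -3.064
v -1.81 -2.172 -2.971
v -1.596 -2.246 -2.93
v -1.367 -2.254 -2.949
v -1.158 -2.195 -3.025
f 2 1 4
f 2 4 3
f 4 1 5
f 4 5 3
f 5 1 6
f 5 6 3
f 6 1 7
f 6 7 3
f 7 1 8
f 7 8 3
f 8 1 9
f 8 9 3
f 9 1 10
f 9 10 3
f 10 1 11
f 10 11 3
f 11 1 12
f 11 12 3
f 12 1 13
f 12 13 3
f 13 1 2
f 13 2 3
f 15 17 14
f 18 15 14
f 14 17 16
f 16 18 14
f 15 21 17
f 19 15 18
f 19 21 15
f 17 21 16
f 20 18 16
f 16 21 20
f 20 19 18
f 21 19 20
f 22 33 27
f 22 27 23
f 22 23 29
f 22 29 32
f 22 32 33
f 23 27 31
f 27 33 26
f 33 32 24
f 32 29 28
f 29 23 30
f 25 31 26
f 25 26 24
f 25 24 28
f 25 28 30
f 25 30 31
f 26 31 27
f 24 26 33
f 28 24 32
f 30 28 29
f 31 30 23
f 35 37 34
f 38 35 34
f 34 37 36
f 36 38 34
f 35 41 37
f 39 35 38
f 39 41 35
f 37 41 36
f 40 38 36
f 36 41 40
f 40 39 38
f 41 39 40
f 43 42 45
f 43 45 44
f 45 42 46
f 45 46 44
f 46 42 47
f 46 47 44
f 47 42 48
f 47 48 44
f 48 42 49
f 48 49 44
f 49 42 50
f 49 50 44
f 50 42 51
f 50 51 44
f 51 42 52
f 51 52 44
f 52 42 53
f 52 53 44
f 53 42 54
f 53 54 44
f 54 42 55
f 54 55 44
f 55 42 56
f 55 56 44
f 56 42 57
f 56 57 44
f 57 42 58
f 57 58 44
f 58 42 59
f 58 59 44
f 59 42 43
f 59 43 44



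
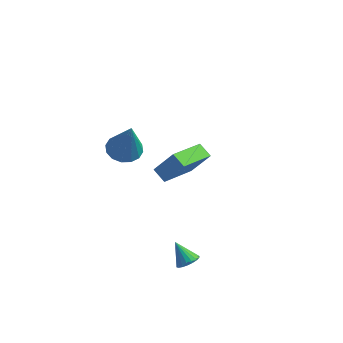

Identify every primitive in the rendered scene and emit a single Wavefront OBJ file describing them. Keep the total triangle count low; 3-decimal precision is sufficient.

v 1.103 -2.77 -2.464
v 1.539 -2.8 -2.13
v 0.417 -2.61 -1.556
v 1.526 -2.561 -2.181
v 1.43 -2.364 -2.289
v 1.269 -2.247 -2.431
v 1.075 -2.233 -2.58
v 0.887 -2.326 -2.706
v 0.742 -2.507 -2.784
v 0.668 -2.74 -2.799
v 0.681 -2.979 -2.747
v 0.777 -3.177 -2.639
v 0.938 -3.294 -2.497
v 1.132 -3.307 -2.348
v 1.32 -3.214 -2.222
v 1.465 -3.033 -2.144
v -1.683 3.102 -2.076
v -2.024 1.144 -1.462
v -2.338 3.344 -1.666
v -2.679 1.386 -1.052
v -0.841 3.334 -0.868
v -1.182 1.376 -0.254
v -1.496 3.576 -0.458
v -1.837 1.618 0.156
v -2.652 -1.29 2.437
v -1.919 -0.987 2.275
v -2.028 -1.77 4.363
v -2.139 -0.664 2.427
v -2.496 -0.509 2.581
v -2.896 -0.563 2.698
v -3.23 -0.812 2.744
v -3.409 -1.189 2.708
v -3.386 -1.593 2.6
v -3.166 -1.917 2.448
v -2.809 -2.072 2.293
v -2.409 -2.018 2.177
v -2.075 -1.769 2.131
v -1.896 -1.391 2.167
f 2 1 4
f 2 4 3
f 4 1 5
f 4 5 3
f 5 1 6
f 5 6 3
f 6 1 7
f 6 7 3
f 7 1 8
f 7 8 3
f 8 1 9
f 8 9 3
f 9 1 10
f 9 10 3
f 10 1 11
f 10 11 3
f 11 1 12
f 11 12 3
f 12 1 13
f 12 13 3
f 13 1 14
f 13 14 3
f 14 1 15
f 14 15 3
f 15 1 16
f 15 16 3
f 16 1 2
f 16 2 3
f 18 20 17
f 21 18 17
f 17 20 19
f 19 21 17
f 18 24 20
f 22 18 21
f 22 24 18
f 20 24 19
f 23 21 19
f 19 24 23
f 23 22 21
f 24 22 23
f 26 25 28
f 26 28 27
f 28 25 29
f 28 29 27
f 29 25 30
f 29 30 27
f 30 25 31
f 30 31 27
f 31 25 32
f 31 32 27
f 32 25 33
f 32 33 27
f 33 25 34
f 33 34 27
f 34 25 35
f 34 35 27
f 35 25 36
f 35 36 27
f 36 25 37
f 36 37 27
f 37 25 38
f 37 38 27
f 38 25 26
f 38 26 27



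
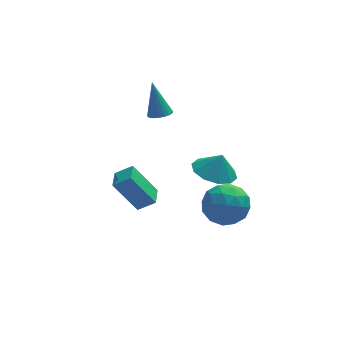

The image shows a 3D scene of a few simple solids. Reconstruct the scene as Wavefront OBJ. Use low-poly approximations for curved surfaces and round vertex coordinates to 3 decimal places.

v -1.219 3.026 -0.722
v -0.607 3.004 -0.624
v -1.481 3.714 1.062
v -0.638 3.241 -0.72
v -0.769 3.441 -0.816
v -0.978 3.57 -0.896
v -1.228 3.604 -0.946
v -1.477 3.538 -0.957
v -1.682 3.384 -0.928
v -1.806 3.168 -0.863
v -1.829 2.927 -0.773
v -1.747 2.704 -0.675
v -1.573 2.536 -0.585
v -1.338 2.453 -0.518
v -1.083 2.469 -0.487
v -0.851 2.581 -0.497
v -0.683 2.77 -0.545
v 0.358 -2.073 -0.839
v 1.34 -1.786 -1.184
v 0.722 -2.047 0.219
v 0.989 -1.229 -1.077
v 0.396 -0.994 -0.879
v -0.211 -1.172 -0.666
v -0.601 -1.693 -0.519
v -0.625 -2.36 -0.495
v -0.273 -2.917 -0.602
v 0.32 -3.152 -0.8
v 0.927 -2.974 -1.013
v 1.317 -2.453 -1.16
v -2.791 0.086 -5.063
v -3.887 0.41 -3.374
v -2.538 1.114 -5.097
v -3.634 1.439 -3.407
v -1.966 -0.099 -4.493
v -3.062 0.226 -2.803
v -1.713 0.93 -4.526
v -2.809 1.254 -2.837
v 0.42 -2.308 -3.582
v 1.259 -1.842 -2.9
v 0.261 -3.778 -2.38
v 1.1 -3.312 -1.698
v 0.047 -2.79 -1.777
v 0.145 -1.882 -2.52
v 1.375 -3.738 -2.76
v 1.473 -2.83 -3.503
v 1.849 -2.725 -2.392
v 1.028 -2.139 -1.784
v 0.492 -3.481 -3.496
v -0.329 -2.895 -2.888
v 0.854 -1.946 -3.346
v 0.666 -3.674 -1.934
v 0.047 -3.368 -1.98
v 0.54 -3.093 -1.579
v 0.199 -1.97 -3.123
v 0.692 -1.695 -2.722
v -0.021 -2.253 -2.062
v 0.828 -3.925 -2.558
v 1.321 -3.65 -2.157
v 0.98 -2.527 -3.701
v 1.473 -2.252 -3.3
v 1.541 -3.367 -3.218
v 1.693 -2.191 -2.647
v 1.6 -3.055 -1.94
v 1.761 -3.306 -2.565
v 1.819 -2.772 -3.002
v 1.211 -1.847 -2.29
v 1.117 -2.711 -1.583
v 0.498 -2.404 -1.63
v 0.556 -1.87 -2.066
v 1.558 -2.366 -1.991
v 0.403 -2.909 -3.697
v 0.309 -3.773 -2.99
v 0.964 -3.75 -3.214
v 1.022 -3.216 -3.65
v -0.08 -2.565 -3.34
v -0.173 -3.429 -2.633
v -0.299 -2.848 -2.278
v -0.241 -2.314 -2.715
v -0.038 -3.254 -3.289
f 2 1 4
f 2 4 3
f 4 1 5
f 4 5 3
f 5 1 6
f 5 6 3
f 6 1 7
f 6 7 3
f 7 1 8
f 7 8 3
f 8 1 9
f 8 9 3
f 9 1 10
f 9 10 3
f 10 1 11
f 10 11 3
f 11 1 12
f 11 12 3
f 12 1 13
f 12 13 3
f 13 1 14
f 13 14 3
f 14 1 15
f 14 15 3
f 15 1 16
f 15 16 3
f 16 1 17
f 16 17 3
f 17 1 2
f 17 2 3
f 19 18 21
f 19 21 20
f 21 18 22
f 21 22 20
f 22 18 23
f 22 23 20
f 23 18 24
f 23 24 20
f 24 18 25
f 24 25 20
f 25 18 26
f 25 26 20
f 26 18 27
f 26 27 20
f 27 18 28
f 27 28 20
f 28 18 29
f 28 29 20
f 29 18 19
f 29 19 20
f 31 33 30
f 34 31 30
f 30 33 32
f 32 34 30
f 31 37 33
f 35 31 34
f 35 37 31
f 33 37 32
f 36 34 32
f 32 37 36
f 36 35 34
f 37 35 36
f 38 75 54
f 75 49 78
f 54 78 43
f 75 78 54
f 38 54 50
f 54 43 55
f 50 55 39
f 54 55 50
f 38 50 59
f 50 39 60
f 59 60 45
f 50 60 59
f 38 59 71
f 59 45 74
f 71 74 48
f 59 74 71
f 38 71 75
f 71 48 79
f 75 79 49
f 71 79 75
f 39 55 66
f 55 43 69
f 66 69 47
f 55 69 66
f 43 78 56
f 78 49 77
f 56 77 42
f 78 77 56
f 49 79 76
f 79 48 72
f 76 72 40
f 79 72 76
f 48 74 73
f 74 45 61
f 73 61 44
f 74 61 73
f 45 60 65
f 60 39 62
f 65 62 46
f 60 62 65
f 41 67 53
f 67 47 68
f 53 68 42
f 67 68 53
f 41 53 51
f 53 42 52
f 51 52 40
f 53 52 51
f 41 51 58
f 51 40 57
f 58 57 44
f 51 57 58
f 41 58 63
f 58 44 64
f 63 64 46
f 58 64 63
f 41 63 67
f 63 46 70
f 67 70 47
f 63 70 67
f 42 68 56
f 68 47 69
f 56 69 43
f 68 69 56
f 40 52 76
f 52 42 77
f 76 77 49
f 52 77 76
f 44 57 73
f 57 40 72
f 73 72 48
f 57 72 73
f 46 64 65
f 64 44 61
f 65 61 45
f 64 61 65
f 47 70 66
f 70 46 62
f 66 62 39
f 70 62 66



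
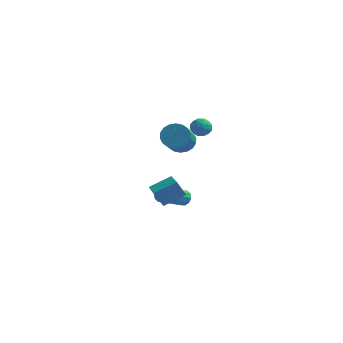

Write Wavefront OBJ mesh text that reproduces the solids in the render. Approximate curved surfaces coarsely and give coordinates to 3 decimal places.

v 0.993 1.961 3.831
v 1.502 1.8 4.259
v 1.318 1.16 3.141
v 1.827 0.999 3.569
v 1.179 0.874 3.746
v 0.978 1.369 4.173
v 1.842 1.591 3.227
v 1.641 2.086 3.654
v 2.026 1.57 3.885
v 1.616 1.128 4.206
v 1.204 1.832 3.194
v 0.794 1.39 3.515
v 1.219 1.951 4.106
v 1.601 1.009 3.294
v 1.22 0.936 3.399
v 1.519 0.841 3.65
v 0.911 1.698 4.055
v 1.21 1.603 4.306
v 1.02 1.059 4.005
v 1.61 1.357 3.094
v 1.909 1.262 3.345
v 1.301 2.119 3.75
v 1.6 2.024 4.001
v 1.8 1.901 3.395
v 1.826 1.721 4.137
v 2.017 1.25 3.732
v 2.026 1.598 3.531
v 1.908 1.889 3.782
v 1.585 1.461 4.326
v 1.776 0.99 3.92
v 1.395 0.917 4.025
v 1.277 1.208 4.275
v 1.894 1.326 4.106
v 1.044 1.97 3.48
v 1.235 1.499 3.074
v 1.543 1.752 3.125
v 1.425 2.043 3.375
v 0.803 1.71 3.668
v 0.994 1.239 3.263
v 0.912 1.071 3.618
v 0.794 1.362 3.869
v 0.926 1.634 3.294
v -0.741 4.288 -4.034
v -0.353 4.341 -3.606
v -1.191 2.805 -2.658
v -1.579 2.752 -3.086
v -0.636 4.545 -3.525
v -1.474 3.009 -2.577
v -0.959 4.651 -3.638
v -1.797 3.115 -2.69
v -1.199 4.619 -3.903
v -2.037 3.083 -2.955
v -1.264 4.46 -4.217
v -2.102 2.924 -3.269
v -1.129 4.235 -4.462
v -1.967 2.699 -3.514
v -0.846 4.031 -4.543
v -1.684 2.495 -3.595
v -0.523 3.925 -4.43
v -1.361 2.389 -3.482
v -0.283 3.957 -4.165
v -1.121 2.421 -3.217
v -0.218 4.116 -3.851
v -1.056 2.58 -2.903
v 0.739 0.122 3.146
v 1.497 -0.029 2.747
v 1.82 -1.712 3.994
v 1.061 -1.562 4.394
v 1.598 0.206 3.038
v 1.921 -1.478 4.285
v 1.528 0.424 3.35
v 1.851 -1.259 4.597
v 1.303 0.582 3.622
v 1.626 -1.101 4.869
v 0.965 0.649 3.8
v 1.288 -1.034 5.047
v 0.583 0.612 3.848
v 0.906 -1.072 5.095
v 0.232 0.477 3.758
v 0.554 -1.206 5.005
v -0.02 0.272 3.546
v 0.303 -1.411 4.793
v -0.121 0.038 3.255
v 0.202 -1.646 4.502
v -0.051 -0.181 2.943
v 0.272 -1.864 4.19
v 0.174 -0.339 2.671
v 0.497 -2.022 3.918
v 0.512 -0.406 2.493
v 0.835 -2.089 3.74
v 0.894 -0.368 2.445
v 1.217 -2.052 3.692
v 1.246 -0.234 2.535
v 1.568 -1.917 3.782
v -1.227 1.425 -2.78
v -1.689 1.165 -1.681
v -0.199 2.338 -2.132
v -0.661 2.079 -1.034
v -0.519 0.561 -2.686
v -0.981 0.302 -1.588
v 0.509 1.475 -2.039
v 0.047 1.215 -0.94
f 1 38 17
f 38 12 41
f 17 41 6
f 38 41 17
f 1 17 13
f 17 6 18
f 13 18 2
f 17 18 13
f 1 13 22
f 13 2 23
f 22 23 8
f 13 23 22
f 1 22 34
f 22 8 37
f 34 37 11
f 22 37 34
f 1 34 38
f 34 11 42
f 38 42 12
f 34 42 38
f 2 18 29
f 18 6 32
f 29 32 10
f 18 32 29
f 6 41 19
f 41 12 40
f 19 40 5
f 41 40 19
f 12 42 39
f 42 11 35
f 39 35 3
f 42 35 39
f 11 37 36
f 37 8 24
f 36 24 7
f 37 24 36
f 8 23 28
f 23 2 25
f 28 25 9
f 23 25 28
f 4 30 16
f 30 10 31
f 16 31 5
f 30 31 16
f 4 16 14
f 16 5 15
f 14 15 3
f 16 15 14
f 4 14 21
f 14 3 20
f 21 20 7
f 14 20 21
f 4 21 26
f 21 7 27
f 26 27 9
f 21 27 26
f 4 26 30
f 26 9 33
f 30 33 10
f 26 33 30
f 5 31 19
f 31 10 32
f 19 32 6
f 31 32 19
f 3 15 39
f 15 5 40
f 39 40 12
f 15 40 39
f 7 20 36
f 20 3 35
f 36 35 11
f 20 35 36
f 9 27 28
f 27 7 24
f 28 24 8
f 27 24 28
f 10 33 29
f 33 9 25
f 29 25 2
f 33 25 29
f 44 43 47
f 44 47 45
f 45 47 48
f 45 48 46
f 47 43 49
f 47 49 48
f 48 49 50
f 48 50 46
f 49 43 51
f 49 51 50
f 50 51 52
f 50 52 46
f 51 43 53
f 51 53 52
f 52 53 54
f 52 54 46
f 53 43 55
f 53 55 54
f 54 55 56
f 54 56 46
f 55 43 57
f 55 57 56
f 56 57 58
f 56 58 46
f 57 43 59
f 57 59 58
f 58 59 60
f 58 60 46
f 59 43 61
f 59 61 60
f 60 61 62
f 60 62 46
f 61 43 63
f 61 63 62
f 62 63 64
f 62 64 46
f 63 43 44
f 63 44 64
f 64 44 45
f 64 45 46
f 66 65 69
f 66 69 67
f 67 69 70
f 67 70 68
f 69 65 71
f 69 71 70
f 70 71 72
f 70 72 68
f 71 65 73
f 71 73 72
f 72 73 74
f 72 74 68
f 73 65 75
f 73 75 74
f 74 75 76
f 74 76 68
f 75 65 77
f 75 77 76
f 76 77 78
f 76 78 68
f 77 65 79
f 77 79 78
f 78 79 80
f 78 80 68
f 79 65 81
f 79 81 80
f 80 81 82
f 80 82 68
f 81 65 83
f 81 83 82
f 82 83 84
f 82 84 68
f 83 65 85
f 83 85 84
f 84 85 86
f 84 86 68
f 85 65 87
f 85 87 86
f 86 87 88
f 86 88 68
f 87 65 89
f 87 89 88
f 88 89 90
f 88 90 68
f 89 65 91
f 89 91 90
f 90 91 92
f 90 92 68
f 91 65 93
f 91 93 92
f 92 93 94
f 92 94 68
f 93 65 66
f 93 66 94
f 94 66 67
f 94 67 68
f 96 98 95
f 99 96 95
f 95 98 97
f 97 99 95
f 96 102 98
f 100 96 99
f 100 102 96
f 98 102 97
f 101 99 97
f 97 102 101
f 101 100 99
f 102 100 101



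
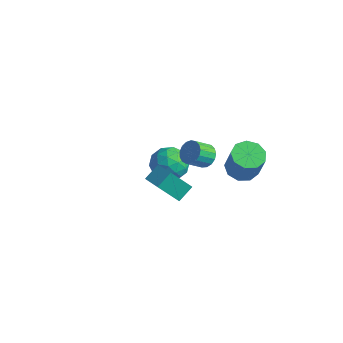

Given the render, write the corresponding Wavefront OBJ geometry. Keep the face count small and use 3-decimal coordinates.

v -2.173 2.263 -2.927
v -1.43 2.132 -3.748
v -2.49 0.488 -2.932
v -1.747 0.357 -3.753
v -1.405 0.643 -2.731
v -1.209 1.74 -2.728
v -2.711 0.88 -3.952
v -2.515 1.977 -3.949
v -1.762 1.277 -4.381
v -0.955 1.131 -3.626
v -2.965 1.489 -3.054
v -2.158 1.343 -2.299
v -1.773 2.353 -3.337
v -2.147 0.267 -3.343
v -1.946 0.435 -2.742
v -1.509 0.358 -3.225
v -1.644 2.123 -2.738
v -1.207 2.046 -3.22
v -1.192 1.171 -2.622
v -2.713 0.574 -3.46
v -2.276 0.497 -3.942
v -2.411 2.262 -3.455
v -1.974 2.185 -3.938
v -2.728 1.449 -4.058
v -1.532 1.774 -4.191
v -1.719 0.731 -4.194
v -2.285 1.038 -4.312
v -2.17 1.683 -4.31
v -1.058 1.688 -3.748
v -1.244 0.645 -3.751
v -1.043 0.813 -3.15
v -0.928 1.458 -3.149
v -1.253 1.186 -4.12
v -2.676 1.975 -2.929
v -2.862 0.932 -2.932
v -2.992 1.162 -3.531
v -2.877 1.807 -3.53
v -2.201 1.889 -2.486
v -2.388 0.846 -2.489
v -1.75 0.937 -2.37
v -1.635 1.582 -2.368
v -2.667 1.434 -2.56
v -0.236 2.197 -2.159
v 0.437 1.921 -2.223
v 0.149 1.047 -1.484
v -0.524 1.323 -1.421
v 0.462 2.141 -1.953
v 0.174 1.268 -1.214
v 0.327 2.374 -1.73
v 0.039 1.501 -0.991
v 0.063 2.566 -1.606
v -0.225 1.693 -0.867
v -0.269 2.674 -1.608
v -0.557 1.801 -0.869
v -0.594 2.672 -1.737
v -0.882 1.799 -0.998
v -0.837 2.562 -1.963
v -1.125 1.688 -1.224
v -0.942 2.367 -2.233
v -1.23 1.494 -1.494
v -0.885 2.134 -2.487
v -1.174 1.26 -1.748
v -0.68 1.915 -2.666
v -0.968 1.041 -1.927
v -0.373 1.761 -2.729
v -0.661 0.887 -1.99
v -0.034 1.706 -2.661
v -0.323 0.832 -1.922
v 0.258 1.764 -2.478
v -0.03 0.89 -1.74
v 2.023 -4.588 2.279
v 2.09 -3.763 2.839
v 2.64 -3.763 0.99
v 2.707 -2.937 1.551
v 3.133 -4.903 2.609
v 3.2 -4.077 3.17
v 3.75 -4.077 1.321
v 3.817 -3.252 1.881
v 1.929 2.575 -1.97
v 2.729 2.294 -2.326
v 3.372 2.024 -0.666
v 2.571 2.305 -0.31
v 2.743 2.915 -2.23
v 3.386 2.646 -0.57
v 2.376 3.378 -2.012
v 3.018 3.108 -0.353
v 1.799 3.465 -1.775
v 2.442 3.195 -0.115
v 1.283 3.135 -1.629
v 1.926 2.865 0.031
v 1.07 2.543 -1.642
v 1.712 2.274 0.017
v 1.258 1.966 -1.809
v 1.9 1.697 -0.149
v 1.76 1.674 -2.051
v 2.402 1.404 -0.391
v 2.341 1.803 -2.255
v 2.984 1.534 -0.595
f 1 38 17
f 38 12 41
f 17 41 6
f 38 41 17
f 1 17 13
f 17 6 18
f 13 18 2
f 17 18 13
f 1 13 22
f 13 2 23
f 22 23 8
f 13 23 22
f 1 22 34
f 22 8 37
f 34 37 11
f 22 37 34
f 1 34 38
f 34 11 42
f 38 42 12
f 34 42 38
f 2 18 29
f 18 6 32
f 29 32 10
f 18 32 29
f 6 41 19
f 41 12 40
f 19 40 5
f 41 40 19
f 12 42 39
f 42 11 35
f 39 35 3
f 42 35 39
f 11 37 36
f 37 8 24
f 36 24 7
f 37 24 36
f 8 23 28
f 23 2 25
f 28 25 9
f 23 25 28
f 4 30 16
f 30 10 31
f 16 31 5
f 30 31 16
f 4 16 14
f 16 5 15
f 14 15 3
f 16 15 14
f 4 14 21
f 14 3 20
f 21 20 7
f 14 20 21
f 4 21 26
f 21 7 27
f 26 27 9
f 21 27 26
f 4 26 30
f 26 9 33
f 30 33 10
f 26 33 30
f 5 31 19
f 31 10 32
f 19 32 6
f 31 32 19
f 3 15 39
f 15 5 40
f 39 40 12
f 15 40 39
f 7 20 36
f 20 3 35
f 36 35 11
f 20 35 36
f 9 27 28
f 27 7 24
f 28 24 8
f 27 24 28
f 10 33 29
f 33 9 25
f 29 25 2
f 33 25 29
f 44 43 47
f 44 47 45
f 45 47 48
f 45 48 46
f 47 43 49
f 47 49 48
f 48 49 50
f 48 50 46
f 49 43 51
f 49 51 50
f 50 51 52
f 50 52 46
f 51 43 53
f 51 53 52
f 52 53 54
f 52 54 46
f 53 43 55
f 53 55 54
f 54 55 56
f 54 56 46
f 55 43 57
f 55 57 56
f 56 57 58
f 56 58 46
f 57 43 59
f 57 59 58
f 58 59 60
f 58 60 46
f 59 43 61
f 59 61 60
f 60 61 62
f 60 62 46
f 61 43 63
f 61 63 62
f 62 63 64
f 62 64 46
f 63 43 65
f 63 65 64
f 64 65 66
f 64 66 46
f 65 43 67
f 65 67 66
f 66 67 68
f 66 68 46
f 67 43 69
f 67 69 68
f 68 69 70
f 68 70 46
f 69 43 44
f 69 44 70
f 70 44 45
f 70 45 46
f 72 74 71
f 75 72 71
f 71 74 73
f 73 75 71
f 72 78 74
f 76 72 75
f 76 78 72
f 74 78 73
f 77 75 73
f 73 78 77
f 77 76 75
f 78 76 77
f 80 79 83
f 80 83 81
f 81 83 84
f 81 84 82
f 83 79 85
f 83 85 84
f 84 85 86
f 84 86 82
f 85 79 87
f 85 87 86
f 86 87 88
f 86 88 82
f 87 79 89
f 87 89 88
f 88 89 90
f 88 90 82
f 89 79 91
f 89 91 90
f 90 91 92
f 90 92 82
f 91 79 93
f 91 93 92
f 92 93 94
f 92 94 82
f 93 79 95
f 93 95 94
f 94 95 96
f 94 96 82
f 95 79 97
f 95 97 96
f 96 97 98
f 96 98 82
f 97 79 80
f 97 80 98
f 98 80 81
f 98 81 82



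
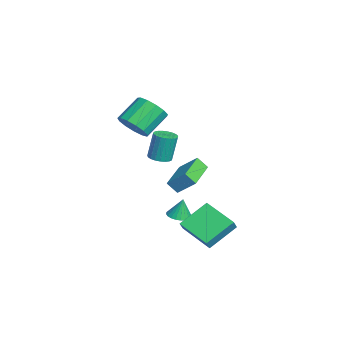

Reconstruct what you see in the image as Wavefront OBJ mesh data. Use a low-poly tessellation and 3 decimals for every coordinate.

v -0.717 -0.983 2.856
v -0.128 -1.291 3.643
v -0.995 -0.164 4.731
v -1.583 0.143 3.944
v 0.147 -0.843 3.398
v -0.719 0.284 4.487
v 0.149 -0.439 2.981
v -0.718 0.687 4.07
v -0.125 -0.208 2.525
v -0.991 0.918 3.613
v -0.586 -0.224 2.173
v -1.452 0.903 3.261
v -1.089 -0.48 2.038
v -1.955 0.647 3.126
v -1.474 -0.896 2.163
v -2.34 0.231 3.251
v -1.618 -1.34 2.508
v -2.484 -0.213 3.596
v -1.476 -1.671 2.963
v -2.343 -0.544 4.051
v -1.094 -1.783 3.384
v -1.96 -0.656 4.473
v -0.591 -1.642 3.638
v -1.457 -0.515 4.726
v -0.122 2.041 -0.727
v -0.294 1.491 -0.089
v 0.352 2.973 0.204
v 0.181 2.422 0.842
v 1.799 1.238 -0.902
v 1.628 0.687 -0.264
v 2.274 2.169 0.029
v 2.102 1.619 0.667
v 0.678 1.396 -3.279
v 1.144 1.91 -3.377
v 0.682 1.624 -2.061
v 0.908 2.046 -3.402
v 0.637 2.083 -3.408
v 0.373 2.015 -3.395
v 0.155 1.853 -3.364
v 0.017 1.622 -3.32
v -0.021 1.356 -3.27
v 0.048 1.096 -3.221
v 0.213 0.882 -3.182
v 0.449 0.746 -3.157
v 0.719 0.709 -3.151
v 0.983 0.776 -3.164
v 1.201 0.938 -3.195
v 1.34 1.17 -3.239
v 1.377 1.436 -3.289
v 1.308 1.695 -3.337
v 2.396 1.313 -2.94
v 1.582 2.819 -1.868
v 1.935 1.522 -3.585
v 1.121 3.029 -2.512
v 3.919 2.611 -3.608
v 3.105 4.118 -2.535
v 3.458 2.821 -4.252
v 2.644 4.327 -3.18
v -2.534 0.57 -0.5
v -2.094 0.046 -0.356
v -2.245 0.385 1.344
v -2.686 0.91 1.2
v -1.912 0.271 -0.385
v -2.063 0.611 1.315
v -1.838 0.549 -0.434
v -1.989 0.888 1.266
v -1.884 0.83 -0.494
v -2.035 1.169 1.206
v -2.043 1.066 -0.555
v -2.194 1.405 1.145
v -2.287 1.216 -0.607
v -2.438 1.556 1.093
v -2.573 1.255 -0.64
v -2.724 1.594 1.06
v -2.853 1.175 -0.649
v -3.004 1.515 1.051
v -3.078 0.991 -0.632
v -3.229 1.331 1.068
v -3.209 0.734 -0.593
v -3.36 1.074 1.107
v -3.223 0.449 -0.537
v -3.374 0.788 1.163
v -3.118 0.185 -0.475
v -3.269 0.524 1.225
v -2.912 -0.013 -0.417
v -3.063 0.326 1.283
v -2.641 -0.11 -0.374
v -2.792 0.229 1.326
v -2.352 -0.089 -0.352
v -2.503 0.25 1.348
f 2 1 5
f 2 5 3
f 3 5 6
f 3 6 4
f 5 1 7
f 5 7 6
f 6 7 8
f 6 8 4
f 7 1 9
f 7 9 8
f 8 9 10
f 8 10 4
f 9 1 11
f 9 11 10
f 10 11 12
f 10 12 4
f 11 1 13
f 11 13 12
f 12 13 14
f 12 14 4
f 13 1 15
f 13 15 14
f 14 15 16
f 14 16 4
f 15 1 17
f 15 17 16
f 16 17 18
f 16 18 4
f 17 1 19
f 17 19 18
f 18 19 20
f 18 20 4
f 19 1 21
f 19 21 20
f 20 21 22
f 20 22 4
f 21 1 23
f 21 23 22
f 22 23 24
f 22 24 4
f 23 1 2
f 23 2 24
f 24 2 3
f 24 3 4
f 26 28 25
f 29 26 25
f 25 28 27
f 27 29 25
f 26 32 28
f 30 26 29
f 30 32 26
f 28 32 27
f 31 29 27
f 27 32 31
f 31 30 29
f 32 30 31
f 34 33 36
f 34 36 35
f 36 33 37
f 36 37 35
f 37 33 38
f 37 38 35
f 38 33 39
f 38 39 35
f 39 33 40
f 39 40 35
f 40 33 41
f 40 41 35
f 41 33 42
f 41 42 35
f 42 33 43
f 42 43 35
f 43 33 44
f 43 44 35
f 44 33 45
f 44 45 35
f 45 33 46
f 45 46 35
f 46 33 47
f 46 47 35
f 47 33 48
f 47 48 35
f 48 33 49
f 48 49 35
f 49 33 50
f 49 50 35
f 50 33 34
f 50 34 35
f 52 54 51
f 55 52 51
f 51 54 53
f 53 55 51
f 52 58 54
f 56 52 55
f 56 58 52
f 54 58 53
f 57 55 53
f 53 58 57
f 57 56 55
f 58 56 57
f 60 59 63
f 60 63 61
f 61 63 64
f 61 64 62
f 63 59 65
f 63 65 64
f 64 65 66
f 64 66 62
f 65 59 67
f 65 67 66
f 66 67 68
f 66 68 62
f 67 59 69
f 67 69 68
f 68 69 70
f 68 70 62
f 69 59 71
f 69 71 70
f 70 71 72
f 70 72 62
f 71 59 73
f 71 73 72
f 72 73 74
f 72 74 62
f 73 59 75
f 73 75 74
f 74 75 76
f 74 76 62
f 75 59 77
f 75 77 76
f 76 77 78
f 76 78 62
f 77 59 79
f 77 79 78
f 78 79 80
f 78 80 62
f 79 59 81
f 79 81 80
f 80 81 82
f 80 82 62
f 81 59 83
f 81 83 82
f 82 83 84
f 82 84 62
f 83 59 85
f 83 85 84
f 84 85 86
f 84 86 62
f 85 59 87
f 85 87 86
f 86 87 88
f 86 88 62
f 87 59 89
f 87 89 88
f 88 89 90
f 88 90 62
f 89 59 60
f 89 60 90
f 90 60 61
f 90 61 62



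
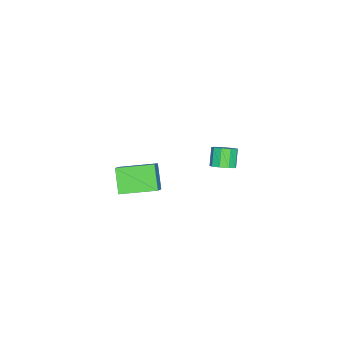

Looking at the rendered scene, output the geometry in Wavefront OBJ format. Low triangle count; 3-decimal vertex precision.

v 2.097 -2.885 -0.251
v 1.371 -3.426 0.737
v 1.344 -1.364 0.029
v 0.618 -1.905 1.017
v 2.922 -2.615 0.503
v 2.196 -3.156 1.491
v 2.169 -1.094 0.783
v 1.443 -1.635 1.771
v -3.445 -0.658 -2.192
v -3.163 -0.231 -1.844
v -3.792 -0.454 -1.059
v -4.075 -0.882 -1.408
v -3.487 -0.055 -2.054
v -4.116 -0.279 -1.27
v -3.791 -0.162 -2.329
v -4.421 -0.386 -1.544
v -3.934 -0.502 -2.54
v -4.563 -0.725 -1.755
v -3.848 -0.914 -2.588
v -4.477 -1.137 -1.804
v -3.574 -1.207 -2.451
v -4.203 -1.43 -1.667
v -3.239 -1.243 -2.193
v -3.868 -1.466 -1.409
v -3.001 -1.006 -1.934
v -3.63 -1.229 -1.15
v -2.971 -0.606 -1.796
v -3.6 -0.829 -1.012
f 2 4 1
f 5 2 1
f 1 4 3
f 3 5 1
f 2 8 4
f 6 2 5
f 6 8 2
f 4 8 3
f 7 5 3
f 3 8 7
f 7 6 5
f 8 6 7
f 10 9 13
f 10 13 11
f 11 13 14
f 11 14 12
f 13 9 15
f 13 15 14
f 14 15 16
f 14 16 12
f 15 9 17
f 15 17 16
f 16 17 18
f 16 18 12
f 17 9 19
f 17 19 18
f 18 19 20
f 18 20 12
f 19 9 21
f 19 21 20
f 20 21 22
f 20 22 12
f 21 9 23
f 21 23 22
f 22 23 24
f 22 24 12
f 23 9 25
f 23 25 24
f 24 25 26
f 24 26 12
f 25 9 27
f 25 27 26
f 26 27 28
f 26 28 12
f 27 9 10
f 27 10 28
f 28 10 11
f 28 11 12



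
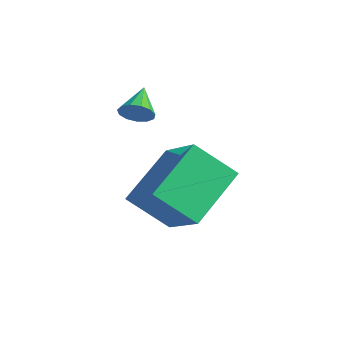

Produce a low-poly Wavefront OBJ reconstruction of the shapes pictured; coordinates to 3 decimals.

v -0.612 -1.454 0.363
v -0.18 -1.308 0.652
v -1.188 -0.686 0.837
v -0.171 -1.144 0.396
v -0.303 -1.078 0.13
v -0.532 -1.131 -0.062
v -0.787 -1.287 -0.12
v -0.987 -1.496 -0.024
v -1.067 -1.691 0.195
v -1.003 -1.811 0.467
v -0.815 -1.818 0.706
v -0.563 -1.709 0.837
v -0.326 -1.519 0.816
v -0.355 -2.096 -2.746
v 1.238 -2.456 -1.54
v -0.722 -0.288 -1.722
v 0.87 -0.649 -0.515
v 0.61 -1.311 -3.785
v 2.202 -1.672 -2.578
v 0.242 0.496 -2.76
v 1.835 0.136 -1.554
f 2 1 4
f 2 4 3
f 4 1 5
f 4 5 3
f 5 1 6
f 5 6 3
f 6 1 7
f 6 7 3
f 7 1 8
f 7 8 3
f 8 1 9
f 8 9 3
f 9 1 10
f 9 10 3
f 10 1 11
f 10 11 3
f 11 1 12
f 11 12 3
f 12 1 13
f 12 13 3
f 13 1 2
f 13 2 3
f 15 17 14
f 18 15 14
f 14 17 16
f 16 18 14
f 15 21 17
f 19 15 18
f 19 21 15
f 17 21 16
f 20 18 16
f 16 21 20
f 20 19 18
f 21 19 20



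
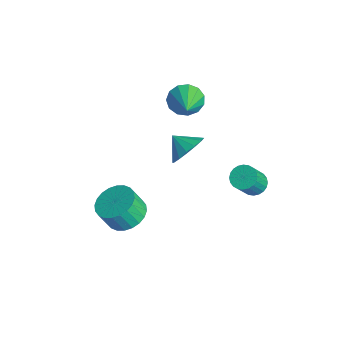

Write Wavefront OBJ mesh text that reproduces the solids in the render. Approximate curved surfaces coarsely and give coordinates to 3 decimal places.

v 0.628 0.427 1.102
v 1.177 0.553 1.94
v -0.168 -0.067 1.698
v 0.884 0.984 1.905
v 0.521 1.265 1.655
v 0.188 1.323 1.256
v -0.028 1.14 0.817
v -0.068 0.766 0.453
v 0.079 0.301 0.264
v 0.372 -0.13 0.299
v 0.735 -0.412 0.55
v 1.068 -0.469 0.948
v 1.284 -0.286 1.388
v 1.324 0.088 1.751
v 2.748 2.868 -0.381
v 3.289 3.276 -0.318
v 3.712 2.521 0.944
v 3.172 2.112 0.881
v 3.107 3.408 -0.177
v 3.53 2.653 1.084
v 2.87 3.459 -0.068
v 3.294 2.704 1.194
v 2.615 3.419 -0.006
v 3.039 2.664 1.256
v 2.381 3.296 -0.001
v 2.804 2.54 1.26
v 2.202 3.107 -0.054
v 2.625 2.352 1.207
v 2.106 2.882 -0.157
v 2.53 2.126 1.104
v 2.109 2.654 -0.294
v 2.532 1.899 0.968
v 2.208 2.459 -0.444
v 2.631 1.704 0.818
v 2.39 2.327 -0.584
v 2.813 1.572 0.677
v 2.626 2.276 -0.694
v 3.05 1.521 0.568
v 2.881 2.316 -0.756
v 3.305 1.561 0.506
v 3.116 2.44 -0.76
v 3.539 1.684 0.501
v 3.295 2.628 -0.707
v 3.718 1.873 0.554
v 3.39 2.854 -0.604
v 3.814 2.098 0.657
v 3.388 3.081 -0.468
v 3.811 2.326 0.794
v 1 -2.833 -2.349
v 1.993 -2.578 -2.125
v 1.874 -3.132 -0.967
v 0.88 -3.387 -1.191
v 1.793 -2.248 -1.988
v 1.674 -2.802 -0.829
v 1.472 -2.007 -1.906
v 1.353 -2.561 -0.747
v 1.08 -1.892 -1.891
v 0.96 -2.446 -0.732
v 0.674 -1.92 -1.946
v 0.555 -2.474 -0.787
v 0.319 -2.087 -2.063
v 0.2 -2.641 -0.904
v 0.067 -2.367 -2.223
v -0.052 -2.921 -1.064
v -0.043 -2.719 -2.402
v -0.162 -3.273 -1.243
v 0.006 -3.088 -2.573
v -0.113 -3.642 -1.415
v 0.206 -3.418 -2.711
v 0.087 -3.972 -1.552
v 0.527 -3.659 -2.793
v 0.408 -4.213 -1.634
v 0.92 -3.774 -2.808
v 0.8 -4.328 -1.649
v 1.325 -3.746 -2.753
v 1.206 -4.3 -1.594
v 1.68 -3.579 -2.636
v 1.561 -4.133 -1.477
v 1.932 -3.299 -2.476
v 1.813 -3.853 -1.317
v 2.042 -2.947 -2.297
v 1.923 -3.501 -1.138
v -0.862 0.891 3.469
v -0.358 1.32 2.844
v 0.662 0.329 4.311
v -0.441 1.659 3.22
v -0.657 1.754 3.675
v -0.939 1.575 4.064
v -1.196 1.179 4.265
v -1.347 0.692 4.213
v -1.344 0.268 3.924
v -1.188 0.042 3.491
v -0.929 0.086 3.051
v -0.648 0.385 2.744
v -0.435 0.845 2.666
f 2 1 4
f 2 4 3
f 4 1 5
f 4 5 3
f 5 1 6
f 5 6 3
f 6 1 7
f 6 7 3
f 7 1 8
f 7 8 3
f 8 1 9
f 8 9 3
f 9 1 10
f 9 10 3
f 10 1 11
f 10 11 3
f 11 1 12
f 11 12 3
f 12 1 13
f 12 13 3
f 13 1 14
f 13 14 3
f 14 1 2
f 14 2 3
f 16 15 19
f 16 19 17
f 17 19 20
f 17 20 18
f 19 15 21
f 19 21 20
f 20 21 22
f 20 22 18
f 21 15 23
f 21 23 22
f 22 23 24
f 22 24 18
f 23 15 25
f 23 25 24
f 24 25 26
f 24 26 18
f 25 15 27
f 25 27 26
f 26 27 28
f 26 28 18
f 27 15 29
f 27 29 28
f 28 29 30
f 28 30 18
f 29 15 31
f 29 31 30
f 30 31 32
f 30 32 18
f 31 15 33
f 31 33 32
f 32 33 34
f 32 34 18
f 33 15 35
f 33 35 34
f 34 35 36
f 34 36 18
f 35 15 37
f 35 37 36
f 36 37 38
f 36 38 18
f 37 15 39
f 37 39 38
f 38 39 40
f 38 40 18
f 39 15 41
f 39 41 40
f 40 41 42
f 40 42 18
f 41 15 43
f 41 43 42
f 42 43 44
f 42 44 18
f 43 15 45
f 43 45 44
f 44 45 46
f 44 46 18
f 45 15 47
f 45 47 46
f 46 47 48
f 46 48 18
f 47 15 16
f 47 16 48
f 48 16 17
f 48 17 18
f 50 49 53
f 50 53 51
f 51 53 54
f 51 54 52
f 53 49 55
f 53 55 54
f 54 55 56
f 54 56 52
f 55 49 57
f 55 57 56
f 56 57 58
f 56 58 52
f 57 49 59
f 57 59 58
f 58 59 60
f 58 60 52
f 59 49 61
f 59 61 60
f 60 61 62
f 60 62 52
f 61 49 63
f 61 63 62
f 62 63 64
f 62 64 52
f 63 49 65
f 63 65 64
f 64 65 66
f 64 66 52
f 65 49 67
f 65 67 66
f 66 67 68
f 66 68 52
f 67 49 69
f 67 69 68
f 68 69 70
f 68 70 52
f 69 49 71
f 69 71 70
f 70 71 72
f 70 72 52
f 71 49 73
f 71 73 72
f 72 73 74
f 72 74 52
f 73 49 75
f 73 75 74
f 74 75 76
f 74 76 52
f 75 49 77
f 75 77 76
f 76 77 78
f 76 78 52
f 77 49 79
f 77 79 78
f 78 79 80
f 78 80 52
f 79 49 81
f 79 81 80
f 80 81 82
f 80 82 52
f 81 49 50
f 81 50 82
f 82 50 51
f 82 51 52
f 84 83 86
f 84 86 85
f 86 83 87
f 86 87 85
f 87 83 88
f 87 88 85
f 88 83 89
f 88 89 85
f 89 83 90
f 89 90 85
f 90 83 91
f 90 91 85
f 91 83 92
f 91 92 85
f 92 83 93
f 92 93 85
f 93 83 94
f 93 94 85
f 94 83 95
f 94 95 85
f 95 83 84
f 95 84 85

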